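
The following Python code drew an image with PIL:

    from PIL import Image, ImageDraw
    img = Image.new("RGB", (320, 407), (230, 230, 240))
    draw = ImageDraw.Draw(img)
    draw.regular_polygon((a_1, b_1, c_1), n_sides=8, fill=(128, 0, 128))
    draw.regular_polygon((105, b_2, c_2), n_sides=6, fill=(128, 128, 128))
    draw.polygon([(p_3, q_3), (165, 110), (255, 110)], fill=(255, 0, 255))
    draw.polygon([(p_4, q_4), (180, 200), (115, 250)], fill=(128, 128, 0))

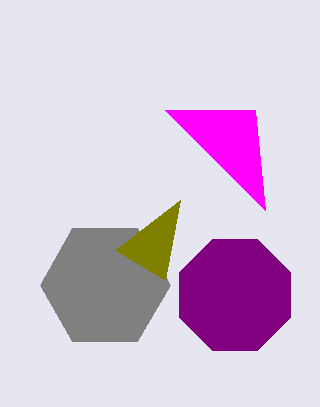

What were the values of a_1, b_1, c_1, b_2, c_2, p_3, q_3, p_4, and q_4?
a_1 = 235
b_1 = 295
c_1 = 60
b_2 = 285
c_2 = 65
p_3 = 265
q_3 = 210
p_4 = 165
q_4 = 280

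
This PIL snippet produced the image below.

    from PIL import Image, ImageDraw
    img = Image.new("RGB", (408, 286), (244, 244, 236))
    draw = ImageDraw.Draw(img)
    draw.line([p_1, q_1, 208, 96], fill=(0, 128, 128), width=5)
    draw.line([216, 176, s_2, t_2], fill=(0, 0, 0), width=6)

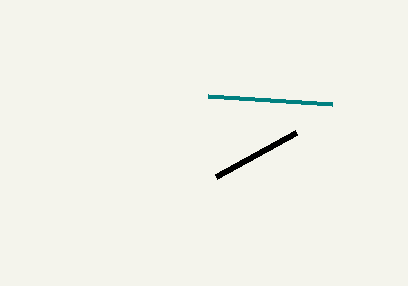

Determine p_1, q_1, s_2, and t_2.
p_1 = 332
q_1 = 104
s_2 = 296
t_2 = 132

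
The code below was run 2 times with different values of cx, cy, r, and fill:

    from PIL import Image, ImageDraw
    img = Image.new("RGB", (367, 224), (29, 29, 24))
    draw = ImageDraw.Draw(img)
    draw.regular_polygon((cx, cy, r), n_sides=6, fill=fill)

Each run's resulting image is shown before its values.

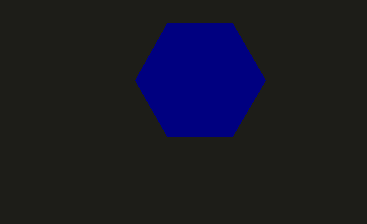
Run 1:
cx = 200, cy = 80, r = 65, fill = 'navy'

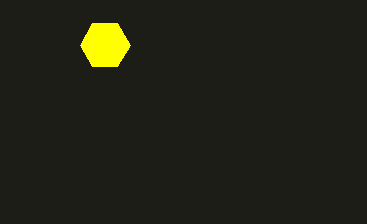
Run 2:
cx = 105; cy = 45; r = 25; fill = 'yellow'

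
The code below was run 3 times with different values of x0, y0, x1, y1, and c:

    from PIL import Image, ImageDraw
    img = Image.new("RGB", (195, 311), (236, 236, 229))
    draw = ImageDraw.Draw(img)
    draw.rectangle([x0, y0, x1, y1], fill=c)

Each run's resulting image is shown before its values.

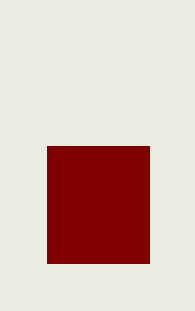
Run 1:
x0 = 47; y0 = 146; x1 = 149; y1 = 263; c = 'maroon'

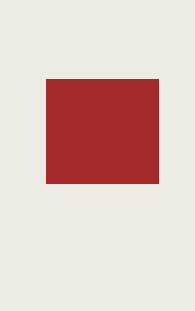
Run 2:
x0 = 46; y0 = 79; x1 = 158; y1 = 183; c = 'brown'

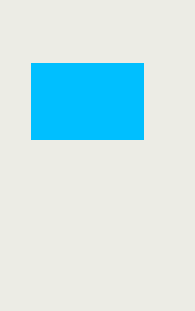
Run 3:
x0 = 31, y0 = 63, x1 = 143, y1 = 139, c = 'deepskyblue'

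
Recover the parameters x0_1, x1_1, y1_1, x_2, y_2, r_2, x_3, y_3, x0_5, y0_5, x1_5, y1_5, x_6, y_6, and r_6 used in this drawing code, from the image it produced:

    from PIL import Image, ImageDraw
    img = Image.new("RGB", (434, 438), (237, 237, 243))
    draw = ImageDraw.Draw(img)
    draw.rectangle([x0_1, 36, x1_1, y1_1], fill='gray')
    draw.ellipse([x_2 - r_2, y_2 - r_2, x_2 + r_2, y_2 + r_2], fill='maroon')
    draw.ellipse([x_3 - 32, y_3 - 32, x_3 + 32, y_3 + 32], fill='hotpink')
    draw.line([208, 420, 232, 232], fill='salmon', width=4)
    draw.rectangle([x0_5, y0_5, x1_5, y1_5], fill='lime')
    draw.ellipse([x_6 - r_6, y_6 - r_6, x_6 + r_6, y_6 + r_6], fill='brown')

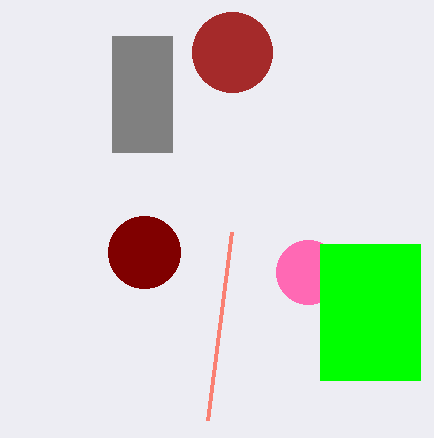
x0_1 = 112; x1_1 = 172; y1_1 = 152; x_2 = 144; y_2 = 252; r_2 = 36; x_3 = 308; y_3 = 272; x0_5 = 320; y0_5 = 244; x1_5 = 420; y1_5 = 380; x_6 = 232; y_6 = 52; r_6 = 40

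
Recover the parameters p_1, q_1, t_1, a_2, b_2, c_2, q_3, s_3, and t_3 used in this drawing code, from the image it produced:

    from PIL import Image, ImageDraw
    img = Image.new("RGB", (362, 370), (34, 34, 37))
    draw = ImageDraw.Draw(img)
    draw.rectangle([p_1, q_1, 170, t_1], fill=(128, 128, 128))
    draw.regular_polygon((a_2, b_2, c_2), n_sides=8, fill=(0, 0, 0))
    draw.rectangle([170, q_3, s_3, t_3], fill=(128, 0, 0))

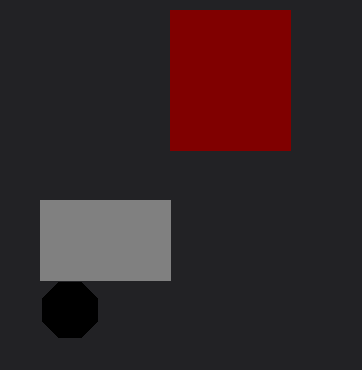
p_1 = 40, q_1 = 200, t_1 = 280, a_2 = 70, b_2 = 310, c_2 = 30, q_3 = 10, s_3 = 290, t_3 = 150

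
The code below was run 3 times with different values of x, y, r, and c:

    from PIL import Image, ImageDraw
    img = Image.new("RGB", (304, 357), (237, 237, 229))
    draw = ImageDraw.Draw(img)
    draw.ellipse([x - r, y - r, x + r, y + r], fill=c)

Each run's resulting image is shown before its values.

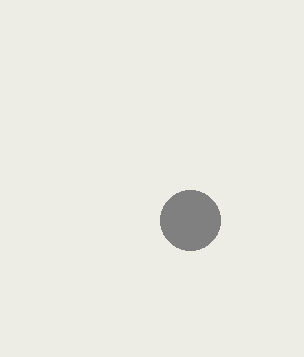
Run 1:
x = 190, y = 220, r = 30, c = 'gray'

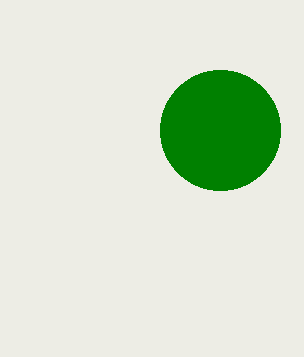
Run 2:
x = 220, y = 130, r = 60, c = 'green'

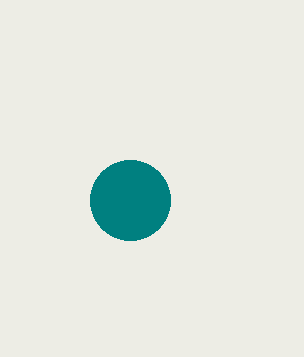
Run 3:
x = 130, y = 200, r = 40, c = 'teal'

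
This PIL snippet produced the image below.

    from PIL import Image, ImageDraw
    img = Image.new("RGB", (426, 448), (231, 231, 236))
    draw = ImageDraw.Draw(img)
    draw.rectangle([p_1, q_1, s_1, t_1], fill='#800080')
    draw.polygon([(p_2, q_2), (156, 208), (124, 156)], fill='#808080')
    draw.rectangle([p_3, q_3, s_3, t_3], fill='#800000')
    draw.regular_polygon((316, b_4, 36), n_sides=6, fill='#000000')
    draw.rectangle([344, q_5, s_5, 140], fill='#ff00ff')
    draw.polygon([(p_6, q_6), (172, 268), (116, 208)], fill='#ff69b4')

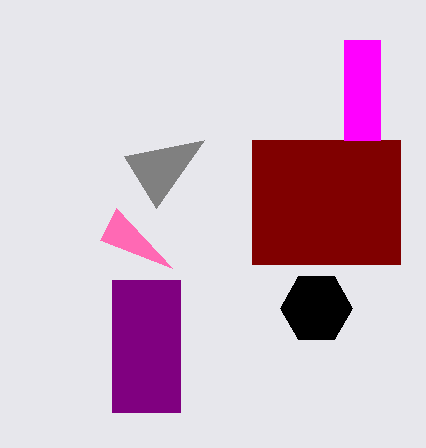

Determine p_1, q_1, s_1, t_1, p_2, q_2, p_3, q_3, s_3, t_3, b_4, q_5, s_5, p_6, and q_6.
p_1 = 112; q_1 = 280; s_1 = 180; t_1 = 412; p_2 = 204; q_2 = 140; p_3 = 252; q_3 = 140; s_3 = 400; t_3 = 264; b_4 = 308; q_5 = 40; s_5 = 380; p_6 = 100; q_6 = 240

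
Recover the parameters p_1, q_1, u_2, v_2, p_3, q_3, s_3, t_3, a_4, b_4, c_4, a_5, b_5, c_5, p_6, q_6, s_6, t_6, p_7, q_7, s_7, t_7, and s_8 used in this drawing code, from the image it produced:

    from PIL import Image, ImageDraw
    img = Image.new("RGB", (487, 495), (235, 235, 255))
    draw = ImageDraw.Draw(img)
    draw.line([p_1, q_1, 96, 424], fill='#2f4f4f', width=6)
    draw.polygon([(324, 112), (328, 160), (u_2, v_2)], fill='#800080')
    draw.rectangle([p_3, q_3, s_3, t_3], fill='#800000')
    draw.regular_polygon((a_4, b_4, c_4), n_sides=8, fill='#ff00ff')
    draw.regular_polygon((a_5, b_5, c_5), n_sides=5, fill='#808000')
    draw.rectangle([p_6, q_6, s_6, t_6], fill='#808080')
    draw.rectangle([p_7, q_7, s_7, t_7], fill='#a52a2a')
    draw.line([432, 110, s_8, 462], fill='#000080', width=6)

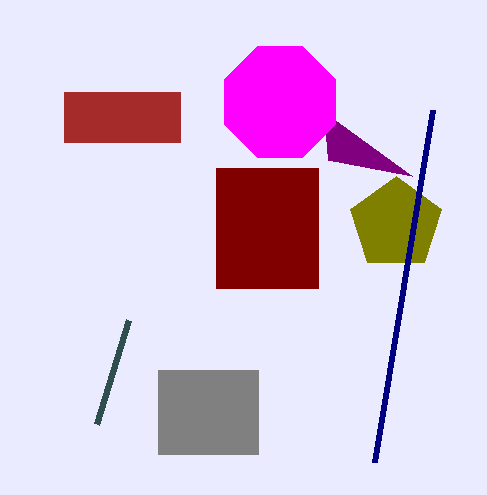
p_1 = 128
q_1 = 320
u_2 = 412
v_2 = 176
p_3 = 216
q_3 = 168
s_3 = 318
t_3 = 288
a_4 = 280
b_4 = 102
c_4 = 60
a_5 = 396
b_5 = 224
c_5 = 48
p_6 = 158
q_6 = 370
s_6 = 258
t_6 = 454
p_7 = 64
q_7 = 92
s_7 = 180
t_7 = 142
s_8 = 374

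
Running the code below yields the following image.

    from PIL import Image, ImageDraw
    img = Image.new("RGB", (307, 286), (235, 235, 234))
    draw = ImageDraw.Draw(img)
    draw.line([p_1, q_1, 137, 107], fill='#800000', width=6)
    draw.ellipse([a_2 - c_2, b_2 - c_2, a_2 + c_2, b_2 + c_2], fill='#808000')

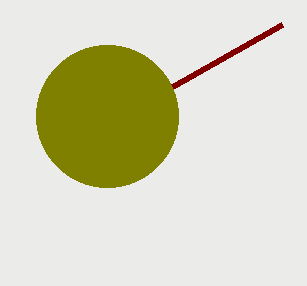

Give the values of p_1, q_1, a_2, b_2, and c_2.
p_1 = 282; q_1 = 25; a_2 = 107; b_2 = 116; c_2 = 71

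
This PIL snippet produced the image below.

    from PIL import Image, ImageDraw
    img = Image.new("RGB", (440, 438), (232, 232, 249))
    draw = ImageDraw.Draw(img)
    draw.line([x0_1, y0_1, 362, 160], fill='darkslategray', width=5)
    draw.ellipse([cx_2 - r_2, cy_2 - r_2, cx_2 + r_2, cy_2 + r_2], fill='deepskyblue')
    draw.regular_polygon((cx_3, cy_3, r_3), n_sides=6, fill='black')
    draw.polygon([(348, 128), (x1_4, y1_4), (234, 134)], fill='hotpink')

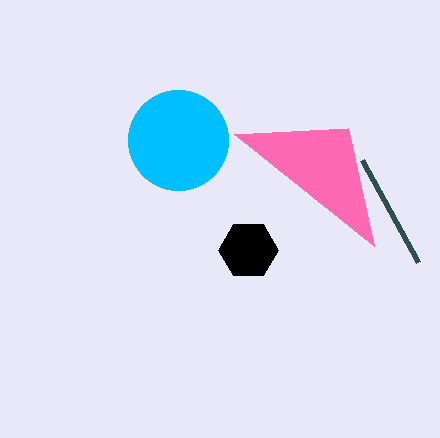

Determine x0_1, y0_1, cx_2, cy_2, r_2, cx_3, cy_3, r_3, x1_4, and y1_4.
x0_1 = 418, y0_1 = 262, cx_2 = 178, cy_2 = 140, r_2 = 50, cx_3 = 248, cy_3 = 250, r_3 = 30, x1_4 = 374, y1_4 = 246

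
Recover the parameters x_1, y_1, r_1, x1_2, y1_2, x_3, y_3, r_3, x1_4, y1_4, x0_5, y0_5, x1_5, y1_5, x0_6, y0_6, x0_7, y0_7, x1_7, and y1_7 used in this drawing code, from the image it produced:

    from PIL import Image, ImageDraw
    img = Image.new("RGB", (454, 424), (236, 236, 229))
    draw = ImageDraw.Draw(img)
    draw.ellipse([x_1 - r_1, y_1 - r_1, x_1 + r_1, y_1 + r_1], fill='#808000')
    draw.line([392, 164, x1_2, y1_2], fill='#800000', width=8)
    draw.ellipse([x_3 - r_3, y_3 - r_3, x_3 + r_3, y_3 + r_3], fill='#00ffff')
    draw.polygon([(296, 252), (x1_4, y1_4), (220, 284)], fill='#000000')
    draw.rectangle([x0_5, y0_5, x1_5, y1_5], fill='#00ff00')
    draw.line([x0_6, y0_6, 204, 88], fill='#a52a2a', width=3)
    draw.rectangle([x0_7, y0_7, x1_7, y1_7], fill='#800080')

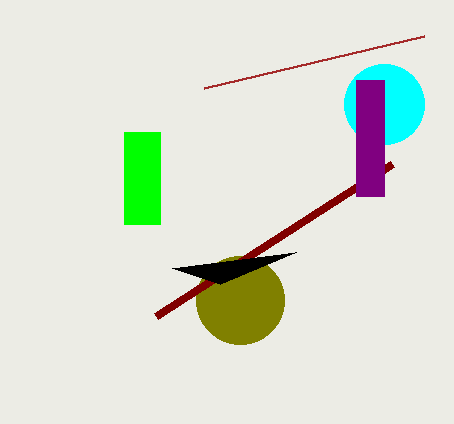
x_1 = 240; y_1 = 300; r_1 = 44; x1_2 = 156; y1_2 = 316; x_3 = 384; y_3 = 104; r_3 = 40; x1_4 = 172; y1_4 = 268; x0_5 = 124; y0_5 = 132; x1_5 = 160; y1_5 = 224; x0_6 = 424; y0_6 = 36; x0_7 = 356; y0_7 = 80; x1_7 = 384; y1_7 = 196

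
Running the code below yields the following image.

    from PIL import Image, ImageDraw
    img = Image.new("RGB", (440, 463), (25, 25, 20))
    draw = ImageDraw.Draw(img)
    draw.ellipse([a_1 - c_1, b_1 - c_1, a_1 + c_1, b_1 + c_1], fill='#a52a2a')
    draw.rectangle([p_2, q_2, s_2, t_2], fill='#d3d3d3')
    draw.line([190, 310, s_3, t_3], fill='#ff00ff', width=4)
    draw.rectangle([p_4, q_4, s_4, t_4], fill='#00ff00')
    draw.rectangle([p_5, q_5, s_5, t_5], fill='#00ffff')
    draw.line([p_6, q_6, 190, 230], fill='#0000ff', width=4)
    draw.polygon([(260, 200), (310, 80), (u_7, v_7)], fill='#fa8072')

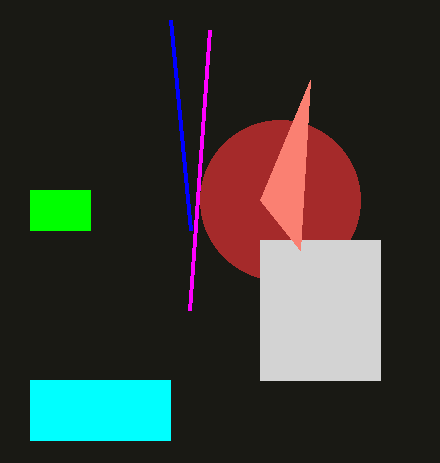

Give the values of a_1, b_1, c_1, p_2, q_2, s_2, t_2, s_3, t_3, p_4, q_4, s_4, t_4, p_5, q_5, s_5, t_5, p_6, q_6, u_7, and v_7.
a_1 = 280; b_1 = 200; c_1 = 80; p_2 = 260; q_2 = 240; s_2 = 380; t_2 = 380; s_3 = 210; t_3 = 30; p_4 = 30; q_4 = 190; s_4 = 90; t_4 = 230; p_5 = 30; q_5 = 380; s_5 = 170; t_5 = 440; p_6 = 170; q_6 = 20; u_7 = 300; v_7 = 250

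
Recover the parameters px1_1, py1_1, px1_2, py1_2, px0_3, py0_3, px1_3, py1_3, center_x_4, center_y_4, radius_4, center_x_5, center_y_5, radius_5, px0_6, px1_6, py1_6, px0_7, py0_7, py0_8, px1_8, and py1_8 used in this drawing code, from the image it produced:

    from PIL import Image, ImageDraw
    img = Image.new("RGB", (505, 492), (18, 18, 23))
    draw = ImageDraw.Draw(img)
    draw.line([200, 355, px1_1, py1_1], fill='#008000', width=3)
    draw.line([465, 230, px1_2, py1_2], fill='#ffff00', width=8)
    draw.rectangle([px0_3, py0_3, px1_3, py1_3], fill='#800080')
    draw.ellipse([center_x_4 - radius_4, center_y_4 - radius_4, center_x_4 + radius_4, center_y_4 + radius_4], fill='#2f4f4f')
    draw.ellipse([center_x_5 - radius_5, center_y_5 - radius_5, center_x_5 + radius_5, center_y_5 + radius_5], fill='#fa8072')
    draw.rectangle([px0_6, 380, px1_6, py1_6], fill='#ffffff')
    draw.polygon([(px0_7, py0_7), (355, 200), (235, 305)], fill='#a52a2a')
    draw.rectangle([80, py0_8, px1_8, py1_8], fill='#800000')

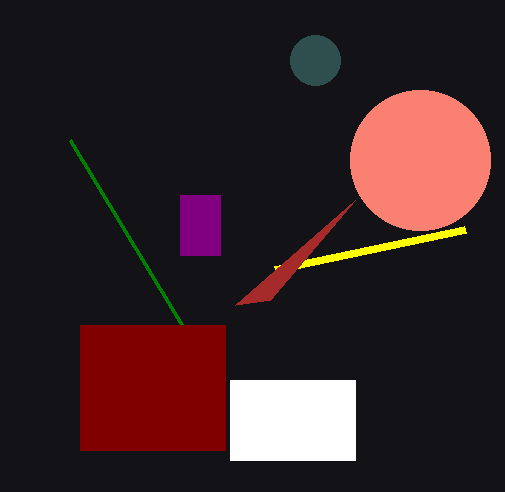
px1_1 = 70
py1_1 = 140
px1_2 = 275
py1_2 = 270
px0_3 = 180
py0_3 = 195
px1_3 = 220
py1_3 = 255
center_x_4 = 315
center_y_4 = 60
radius_4 = 25
center_x_5 = 420
center_y_5 = 160
radius_5 = 70
px0_6 = 230
px1_6 = 355
py1_6 = 460
px0_7 = 270
py0_7 = 300
py0_8 = 325
px1_8 = 225
py1_8 = 450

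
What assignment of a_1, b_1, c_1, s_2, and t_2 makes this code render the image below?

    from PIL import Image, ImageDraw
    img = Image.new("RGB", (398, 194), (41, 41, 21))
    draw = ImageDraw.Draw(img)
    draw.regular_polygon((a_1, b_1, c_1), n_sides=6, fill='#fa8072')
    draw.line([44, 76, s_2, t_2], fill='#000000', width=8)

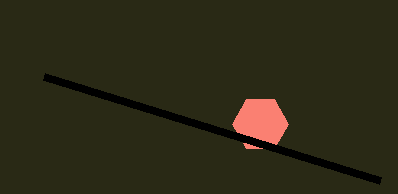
a_1 = 260, b_1 = 124, c_1 = 28, s_2 = 380, t_2 = 180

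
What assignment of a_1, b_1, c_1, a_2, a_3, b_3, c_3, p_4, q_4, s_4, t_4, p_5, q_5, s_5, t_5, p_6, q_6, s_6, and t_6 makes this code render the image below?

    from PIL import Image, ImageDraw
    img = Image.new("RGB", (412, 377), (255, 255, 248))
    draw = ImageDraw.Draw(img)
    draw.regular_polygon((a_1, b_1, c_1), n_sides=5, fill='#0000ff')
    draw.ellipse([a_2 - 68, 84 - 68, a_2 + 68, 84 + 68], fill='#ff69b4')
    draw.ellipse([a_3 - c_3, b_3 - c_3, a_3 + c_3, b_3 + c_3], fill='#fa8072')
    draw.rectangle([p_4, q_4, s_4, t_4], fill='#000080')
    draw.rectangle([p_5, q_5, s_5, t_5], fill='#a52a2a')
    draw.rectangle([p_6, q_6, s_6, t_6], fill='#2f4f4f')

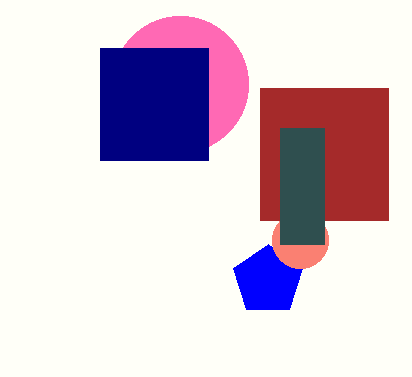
a_1 = 268, b_1 = 280, c_1 = 36, a_2 = 180, a_3 = 300, b_3 = 240, c_3 = 28, p_4 = 100, q_4 = 48, s_4 = 208, t_4 = 160, p_5 = 260, q_5 = 88, s_5 = 388, t_5 = 220, p_6 = 280, q_6 = 128, s_6 = 324, t_6 = 244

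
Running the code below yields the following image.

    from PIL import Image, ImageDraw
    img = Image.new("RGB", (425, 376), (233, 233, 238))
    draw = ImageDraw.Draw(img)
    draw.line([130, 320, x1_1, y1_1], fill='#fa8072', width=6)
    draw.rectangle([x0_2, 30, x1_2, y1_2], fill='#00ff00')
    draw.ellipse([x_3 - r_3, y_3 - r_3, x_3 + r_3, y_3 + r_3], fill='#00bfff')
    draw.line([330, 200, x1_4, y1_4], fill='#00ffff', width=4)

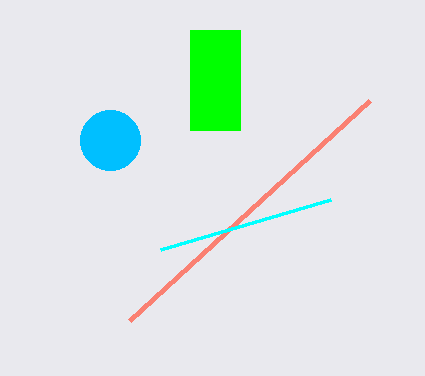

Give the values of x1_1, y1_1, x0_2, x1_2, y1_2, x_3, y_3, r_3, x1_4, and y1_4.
x1_1 = 370
y1_1 = 100
x0_2 = 190
x1_2 = 240
y1_2 = 130
x_3 = 110
y_3 = 140
r_3 = 30
x1_4 = 160
y1_4 = 250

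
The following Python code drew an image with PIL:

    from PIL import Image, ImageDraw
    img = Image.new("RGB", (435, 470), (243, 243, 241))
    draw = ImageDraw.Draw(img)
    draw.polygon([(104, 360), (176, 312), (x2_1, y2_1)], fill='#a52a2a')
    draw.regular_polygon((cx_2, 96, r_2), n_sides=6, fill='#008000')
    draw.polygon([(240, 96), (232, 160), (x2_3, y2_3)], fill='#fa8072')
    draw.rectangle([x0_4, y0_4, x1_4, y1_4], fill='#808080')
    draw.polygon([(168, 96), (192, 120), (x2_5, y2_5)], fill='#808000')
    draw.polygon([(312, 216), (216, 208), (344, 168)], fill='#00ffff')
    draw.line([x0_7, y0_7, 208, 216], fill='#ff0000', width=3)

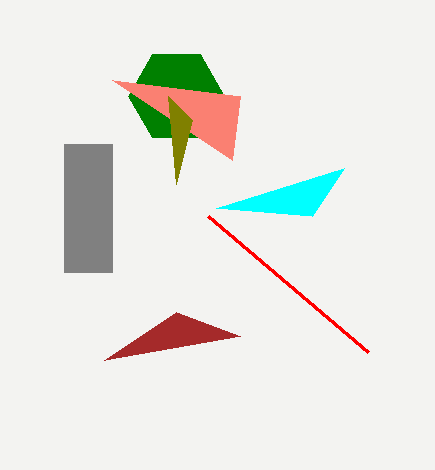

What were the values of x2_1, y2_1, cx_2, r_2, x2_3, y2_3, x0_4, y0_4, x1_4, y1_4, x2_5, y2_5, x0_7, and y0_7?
x2_1 = 240
y2_1 = 336
cx_2 = 176
r_2 = 48
x2_3 = 112
y2_3 = 80
x0_4 = 64
y0_4 = 144
x1_4 = 112
y1_4 = 272
x2_5 = 176
y2_5 = 184
x0_7 = 368
y0_7 = 352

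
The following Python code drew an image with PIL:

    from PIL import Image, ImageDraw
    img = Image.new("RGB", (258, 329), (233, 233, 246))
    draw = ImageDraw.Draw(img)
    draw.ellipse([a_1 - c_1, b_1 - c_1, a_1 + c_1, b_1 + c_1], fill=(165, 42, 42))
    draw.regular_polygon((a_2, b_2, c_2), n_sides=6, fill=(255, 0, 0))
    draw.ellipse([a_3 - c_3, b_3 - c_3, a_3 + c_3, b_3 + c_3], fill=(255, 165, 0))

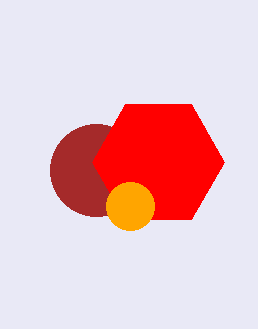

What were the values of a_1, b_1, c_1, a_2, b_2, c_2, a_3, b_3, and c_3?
a_1 = 96, b_1 = 170, c_1 = 46, a_2 = 158, b_2 = 162, c_2 = 66, a_3 = 130, b_3 = 206, c_3 = 24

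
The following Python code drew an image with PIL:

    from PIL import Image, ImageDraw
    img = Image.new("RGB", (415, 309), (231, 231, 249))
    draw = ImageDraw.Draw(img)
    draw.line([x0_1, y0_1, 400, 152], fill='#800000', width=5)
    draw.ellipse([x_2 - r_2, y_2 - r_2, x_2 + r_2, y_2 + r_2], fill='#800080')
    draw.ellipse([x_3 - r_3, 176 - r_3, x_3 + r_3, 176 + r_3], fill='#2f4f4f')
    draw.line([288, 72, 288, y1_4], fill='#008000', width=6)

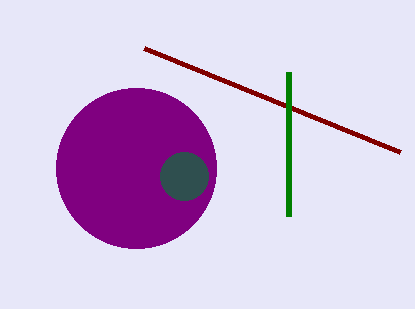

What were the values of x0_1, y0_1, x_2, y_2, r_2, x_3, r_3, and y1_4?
x0_1 = 144, y0_1 = 48, x_2 = 136, y_2 = 168, r_2 = 80, x_3 = 184, r_3 = 24, y1_4 = 216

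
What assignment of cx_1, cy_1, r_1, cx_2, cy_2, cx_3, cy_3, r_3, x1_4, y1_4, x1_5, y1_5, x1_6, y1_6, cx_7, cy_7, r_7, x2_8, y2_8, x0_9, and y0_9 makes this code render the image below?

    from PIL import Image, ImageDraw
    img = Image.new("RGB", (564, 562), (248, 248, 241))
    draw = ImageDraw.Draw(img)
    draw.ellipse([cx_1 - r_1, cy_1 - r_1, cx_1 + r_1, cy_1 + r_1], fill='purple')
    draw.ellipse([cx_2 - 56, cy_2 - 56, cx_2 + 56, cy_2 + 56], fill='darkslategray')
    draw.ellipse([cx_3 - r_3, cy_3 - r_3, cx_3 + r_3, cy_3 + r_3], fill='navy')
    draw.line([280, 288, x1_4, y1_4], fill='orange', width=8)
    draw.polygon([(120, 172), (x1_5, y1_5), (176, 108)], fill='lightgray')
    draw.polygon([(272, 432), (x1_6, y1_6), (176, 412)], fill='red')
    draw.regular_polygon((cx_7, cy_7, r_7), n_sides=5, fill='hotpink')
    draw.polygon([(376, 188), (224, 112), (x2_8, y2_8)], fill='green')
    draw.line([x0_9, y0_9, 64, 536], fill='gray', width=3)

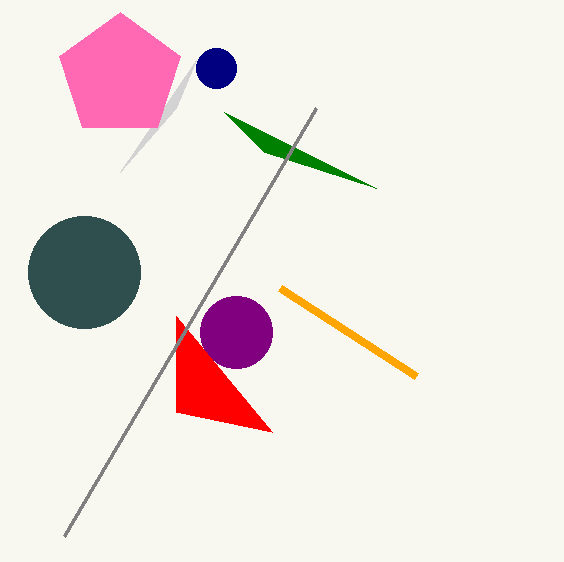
cx_1 = 236
cy_1 = 332
r_1 = 36
cx_2 = 84
cy_2 = 272
cx_3 = 216
cy_3 = 68
r_3 = 20
x1_4 = 416
y1_4 = 376
x1_5 = 196
y1_5 = 60
x1_6 = 176
y1_6 = 316
cx_7 = 120
cy_7 = 76
r_7 = 64
x2_8 = 264
y2_8 = 152
x0_9 = 316
y0_9 = 108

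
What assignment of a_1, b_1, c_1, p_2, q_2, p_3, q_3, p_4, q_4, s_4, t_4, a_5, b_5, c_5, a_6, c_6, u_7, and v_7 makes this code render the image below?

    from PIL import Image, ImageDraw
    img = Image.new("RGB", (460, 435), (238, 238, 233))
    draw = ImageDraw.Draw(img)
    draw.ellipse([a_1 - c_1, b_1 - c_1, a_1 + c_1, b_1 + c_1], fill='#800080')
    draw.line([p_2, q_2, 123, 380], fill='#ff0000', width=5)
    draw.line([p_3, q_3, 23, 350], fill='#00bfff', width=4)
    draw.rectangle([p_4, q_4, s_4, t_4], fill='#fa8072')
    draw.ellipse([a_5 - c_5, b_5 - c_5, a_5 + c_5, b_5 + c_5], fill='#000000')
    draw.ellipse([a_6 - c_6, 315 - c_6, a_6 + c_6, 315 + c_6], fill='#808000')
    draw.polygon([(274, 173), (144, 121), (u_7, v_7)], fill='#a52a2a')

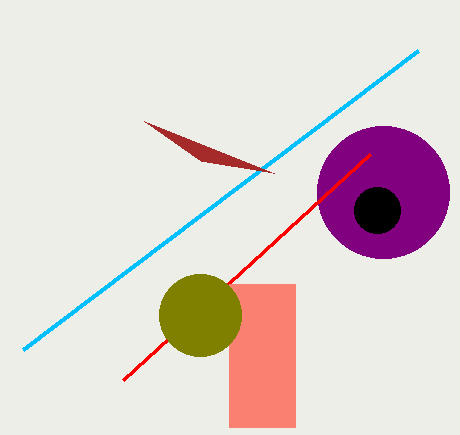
a_1 = 383, b_1 = 192, c_1 = 66, p_2 = 370, q_2 = 154, p_3 = 418, q_3 = 51, p_4 = 229, q_4 = 284, s_4 = 295, t_4 = 427, a_5 = 377, b_5 = 210, c_5 = 23, a_6 = 200, c_6 = 41, u_7 = 201, v_7 = 161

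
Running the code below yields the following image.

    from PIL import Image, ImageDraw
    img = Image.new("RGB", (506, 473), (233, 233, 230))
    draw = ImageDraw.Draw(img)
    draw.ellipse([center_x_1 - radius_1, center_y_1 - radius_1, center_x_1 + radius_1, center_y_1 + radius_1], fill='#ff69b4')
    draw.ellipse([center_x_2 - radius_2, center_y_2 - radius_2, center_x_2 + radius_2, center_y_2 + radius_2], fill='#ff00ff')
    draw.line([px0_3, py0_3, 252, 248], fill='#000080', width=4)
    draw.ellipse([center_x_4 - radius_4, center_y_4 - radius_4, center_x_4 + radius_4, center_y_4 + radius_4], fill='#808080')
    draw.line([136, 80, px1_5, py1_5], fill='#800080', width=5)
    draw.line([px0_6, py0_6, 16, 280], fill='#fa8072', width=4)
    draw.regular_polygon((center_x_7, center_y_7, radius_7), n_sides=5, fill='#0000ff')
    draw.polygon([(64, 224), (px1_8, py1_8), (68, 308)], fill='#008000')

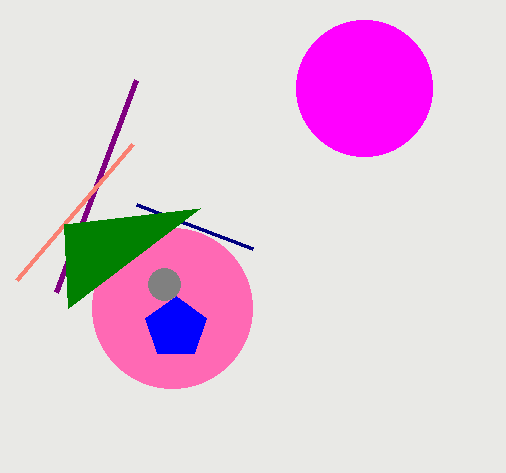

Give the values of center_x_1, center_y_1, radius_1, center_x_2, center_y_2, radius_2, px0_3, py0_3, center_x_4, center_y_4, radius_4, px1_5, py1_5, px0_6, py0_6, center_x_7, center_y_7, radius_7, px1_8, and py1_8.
center_x_1 = 172, center_y_1 = 308, radius_1 = 80, center_x_2 = 364, center_y_2 = 88, radius_2 = 68, px0_3 = 136, py0_3 = 204, center_x_4 = 164, center_y_4 = 284, radius_4 = 16, px1_5 = 56, py1_5 = 292, px0_6 = 132, py0_6 = 144, center_x_7 = 176, center_y_7 = 328, radius_7 = 32, px1_8 = 200, py1_8 = 208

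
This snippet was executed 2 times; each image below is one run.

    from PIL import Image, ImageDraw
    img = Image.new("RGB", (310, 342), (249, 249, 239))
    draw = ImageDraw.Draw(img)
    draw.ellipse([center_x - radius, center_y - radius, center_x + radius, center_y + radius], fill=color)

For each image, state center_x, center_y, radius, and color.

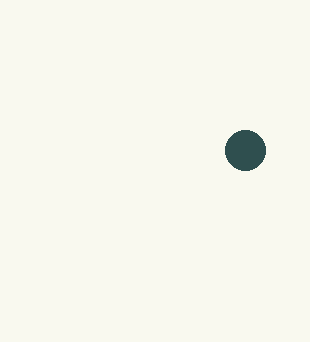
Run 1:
center_x = 245, center_y = 150, radius = 20, color = 'darkslategray'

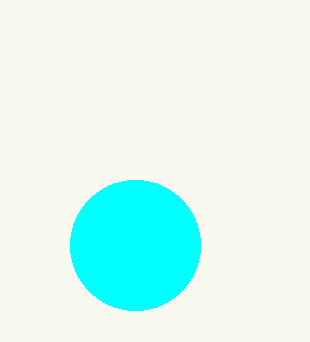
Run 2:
center_x = 135, center_y = 245, radius = 65, color = 'cyan'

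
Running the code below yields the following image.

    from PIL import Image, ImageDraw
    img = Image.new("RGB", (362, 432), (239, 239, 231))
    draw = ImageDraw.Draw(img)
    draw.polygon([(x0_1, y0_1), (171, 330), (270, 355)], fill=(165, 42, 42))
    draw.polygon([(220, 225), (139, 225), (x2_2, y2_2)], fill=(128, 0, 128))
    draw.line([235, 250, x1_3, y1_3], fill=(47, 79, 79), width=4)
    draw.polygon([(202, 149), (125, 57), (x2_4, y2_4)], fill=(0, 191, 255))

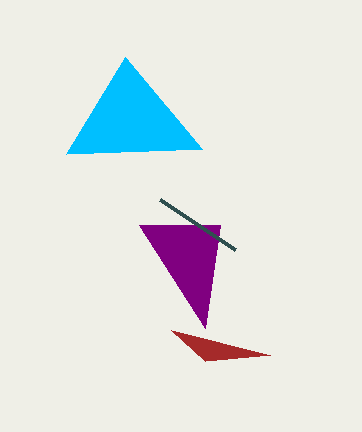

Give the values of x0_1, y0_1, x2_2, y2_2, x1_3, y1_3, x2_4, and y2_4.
x0_1 = 205, y0_1 = 361, x2_2 = 205, y2_2 = 328, x1_3 = 160, y1_3 = 200, x2_4 = 66, y2_4 = 154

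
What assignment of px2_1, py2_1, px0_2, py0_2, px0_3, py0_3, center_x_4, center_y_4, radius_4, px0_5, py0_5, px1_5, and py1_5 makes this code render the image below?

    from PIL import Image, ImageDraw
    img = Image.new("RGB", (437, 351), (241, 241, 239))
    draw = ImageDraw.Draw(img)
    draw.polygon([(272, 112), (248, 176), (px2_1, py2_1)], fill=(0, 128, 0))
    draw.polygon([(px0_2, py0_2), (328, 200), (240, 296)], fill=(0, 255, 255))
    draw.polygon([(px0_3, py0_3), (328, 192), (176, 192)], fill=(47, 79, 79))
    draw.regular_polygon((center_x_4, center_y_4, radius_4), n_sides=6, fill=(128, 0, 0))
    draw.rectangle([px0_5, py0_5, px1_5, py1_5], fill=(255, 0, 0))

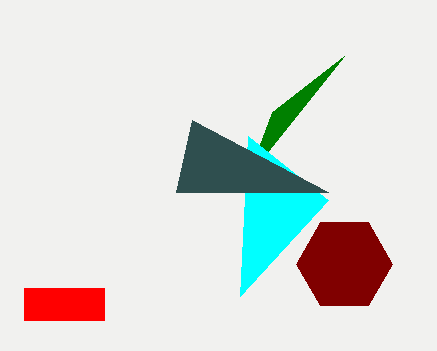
px2_1 = 344; py2_1 = 56; px0_2 = 248; py0_2 = 136; px0_3 = 192; py0_3 = 120; center_x_4 = 344; center_y_4 = 264; radius_4 = 48; px0_5 = 24; py0_5 = 288; px1_5 = 104; py1_5 = 320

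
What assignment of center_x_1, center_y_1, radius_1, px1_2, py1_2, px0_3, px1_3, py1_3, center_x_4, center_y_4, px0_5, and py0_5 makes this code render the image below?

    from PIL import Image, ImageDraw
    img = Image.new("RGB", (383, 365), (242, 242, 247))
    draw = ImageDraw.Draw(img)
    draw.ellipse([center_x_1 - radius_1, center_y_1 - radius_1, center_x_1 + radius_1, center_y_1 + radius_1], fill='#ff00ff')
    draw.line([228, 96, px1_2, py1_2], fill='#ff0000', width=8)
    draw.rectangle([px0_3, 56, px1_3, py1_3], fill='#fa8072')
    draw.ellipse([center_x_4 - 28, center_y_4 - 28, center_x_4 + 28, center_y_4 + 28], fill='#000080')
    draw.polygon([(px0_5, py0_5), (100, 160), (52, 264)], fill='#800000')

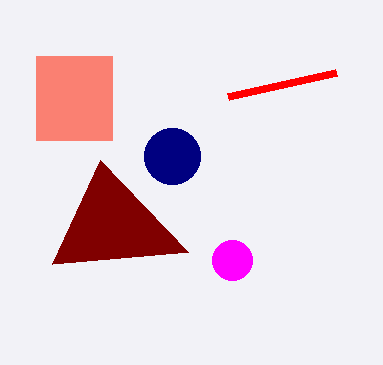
center_x_1 = 232
center_y_1 = 260
radius_1 = 20
px1_2 = 336
py1_2 = 72
px0_3 = 36
px1_3 = 112
py1_3 = 140
center_x_4 = 172
center_y_4 = 156
px0_5 = 188
py0_5 = 252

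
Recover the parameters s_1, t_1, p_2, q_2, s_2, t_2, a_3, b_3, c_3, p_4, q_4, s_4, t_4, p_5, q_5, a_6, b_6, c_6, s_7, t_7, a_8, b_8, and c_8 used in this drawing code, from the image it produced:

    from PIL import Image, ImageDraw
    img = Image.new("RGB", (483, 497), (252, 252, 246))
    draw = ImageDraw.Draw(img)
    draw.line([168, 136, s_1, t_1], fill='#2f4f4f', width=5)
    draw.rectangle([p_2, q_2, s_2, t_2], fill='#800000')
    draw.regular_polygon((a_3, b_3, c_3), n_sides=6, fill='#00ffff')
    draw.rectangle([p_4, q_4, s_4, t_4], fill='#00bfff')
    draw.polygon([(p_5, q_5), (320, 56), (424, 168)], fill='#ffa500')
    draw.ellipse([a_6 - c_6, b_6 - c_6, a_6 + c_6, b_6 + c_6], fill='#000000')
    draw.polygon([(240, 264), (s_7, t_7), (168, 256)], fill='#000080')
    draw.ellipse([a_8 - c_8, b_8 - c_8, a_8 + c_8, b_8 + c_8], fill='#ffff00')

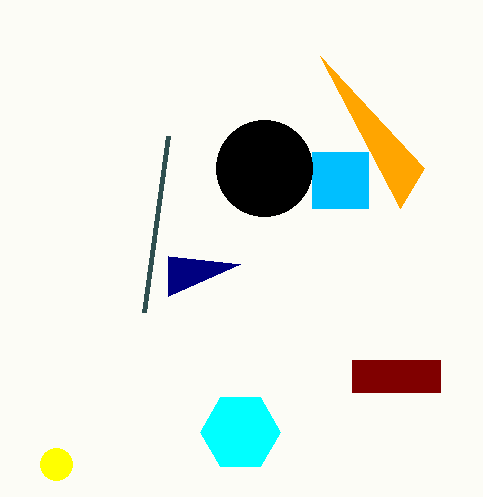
s_1 = 144; t_1 = 312; p_2 = 352; q_2 = 360; s_2 = 440; t_2 = 392; a_3 = 240; b_3 = 432; c_3 = 40; p_4 = 312; q_4 = 152; s_4 = 368; t_4 = 208; p_5 = 400; q_5 = 208; a_6 = 264; b_6 = 168; c_6 = 48; s_7 = 168; t_7 = 296; a_8 = 56; b_8 = 464; c_8 = 16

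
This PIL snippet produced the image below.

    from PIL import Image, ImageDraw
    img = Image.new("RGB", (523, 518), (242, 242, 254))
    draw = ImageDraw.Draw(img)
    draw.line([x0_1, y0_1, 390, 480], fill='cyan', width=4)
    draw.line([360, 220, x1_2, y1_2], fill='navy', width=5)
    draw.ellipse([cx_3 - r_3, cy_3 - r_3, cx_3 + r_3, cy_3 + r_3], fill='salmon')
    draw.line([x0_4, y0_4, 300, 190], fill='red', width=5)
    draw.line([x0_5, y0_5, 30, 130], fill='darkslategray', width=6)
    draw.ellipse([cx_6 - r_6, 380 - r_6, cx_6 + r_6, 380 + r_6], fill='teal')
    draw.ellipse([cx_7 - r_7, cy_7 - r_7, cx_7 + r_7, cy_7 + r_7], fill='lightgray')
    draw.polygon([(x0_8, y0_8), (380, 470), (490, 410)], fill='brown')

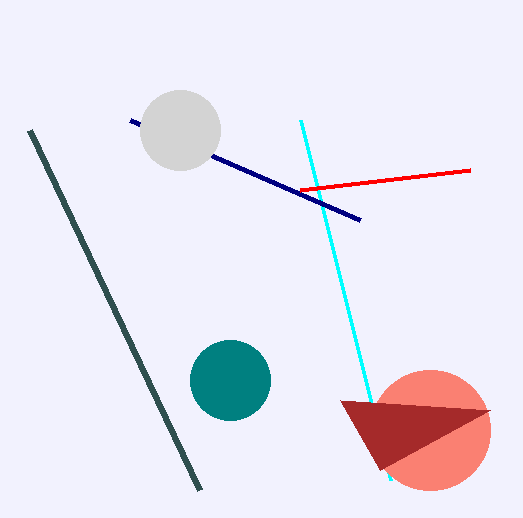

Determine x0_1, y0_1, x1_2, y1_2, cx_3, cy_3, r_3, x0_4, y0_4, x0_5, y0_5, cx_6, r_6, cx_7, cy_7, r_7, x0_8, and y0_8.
x0_1 = 300
y0_1 = 120
x1_2 = 130
y1_2 = 120
cx_3 = 430
cy_3 = 430
r_3 = 60
x0_4 = 470
y0_4 = 170
x0_5 = 200
y0_5 = 490
cx_6 = 230
r_6 = 40
cx_7 = 180
cy_7 = 130
r_7 = 40
x0_8 = 340
y0_8 = 400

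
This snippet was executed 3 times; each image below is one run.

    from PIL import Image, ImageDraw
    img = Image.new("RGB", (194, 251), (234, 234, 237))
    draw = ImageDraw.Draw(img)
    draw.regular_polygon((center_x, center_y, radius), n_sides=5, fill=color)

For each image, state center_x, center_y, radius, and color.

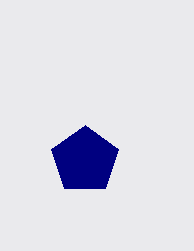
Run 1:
center_x = 85; center_y = 160; radius = 35; color = 'navy'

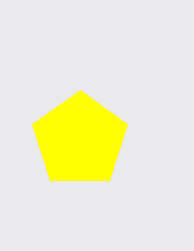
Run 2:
center_x = 80
center_y = 140
radius = 50
color = 'yellow'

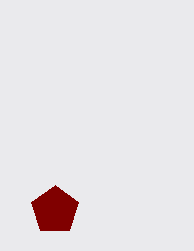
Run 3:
center_x = 55
center_y = 210
radius = 25
color = 'maroon'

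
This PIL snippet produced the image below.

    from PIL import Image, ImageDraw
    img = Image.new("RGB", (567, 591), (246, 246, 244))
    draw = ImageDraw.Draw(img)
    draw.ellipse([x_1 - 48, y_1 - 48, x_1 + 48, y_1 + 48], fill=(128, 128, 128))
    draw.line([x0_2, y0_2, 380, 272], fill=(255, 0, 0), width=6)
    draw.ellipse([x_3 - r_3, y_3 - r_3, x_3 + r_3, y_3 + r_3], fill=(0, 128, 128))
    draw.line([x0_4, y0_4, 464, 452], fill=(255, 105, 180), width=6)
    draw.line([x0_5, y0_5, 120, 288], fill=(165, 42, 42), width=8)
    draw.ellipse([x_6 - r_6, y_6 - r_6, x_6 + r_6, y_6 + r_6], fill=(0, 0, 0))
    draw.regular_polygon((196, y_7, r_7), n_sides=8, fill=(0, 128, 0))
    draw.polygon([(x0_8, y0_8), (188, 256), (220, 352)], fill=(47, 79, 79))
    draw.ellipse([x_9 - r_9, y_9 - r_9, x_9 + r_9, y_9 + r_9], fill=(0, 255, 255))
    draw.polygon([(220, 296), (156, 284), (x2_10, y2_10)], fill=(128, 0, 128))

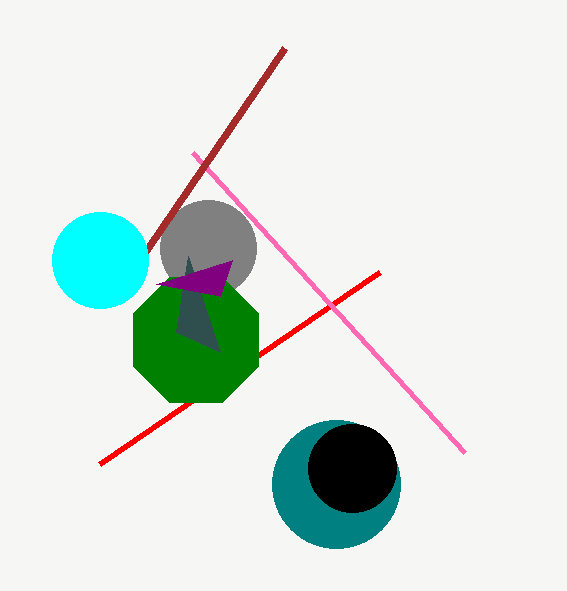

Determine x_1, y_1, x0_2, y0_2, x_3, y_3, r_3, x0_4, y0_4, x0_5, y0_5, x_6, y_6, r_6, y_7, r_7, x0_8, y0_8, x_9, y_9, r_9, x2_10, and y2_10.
x_1 = 208, y_1 = 248, x0_2 = 100, y0_2 = 464, x_3 = 336, y_3 = 484, r_3 = 64, x0_4 = 192, y0_4 = 152, x0_5 = 284, y0_5 = 48, x_6 = 352, y_6 = 468, r_6 = 44, y_7 = 340, r_7 = 68, x0_8 = 176, y0_8 = 332, x_9 = 100, y_9 = 260, r_9 = 48, x2_10 = 232, y2_10 = 260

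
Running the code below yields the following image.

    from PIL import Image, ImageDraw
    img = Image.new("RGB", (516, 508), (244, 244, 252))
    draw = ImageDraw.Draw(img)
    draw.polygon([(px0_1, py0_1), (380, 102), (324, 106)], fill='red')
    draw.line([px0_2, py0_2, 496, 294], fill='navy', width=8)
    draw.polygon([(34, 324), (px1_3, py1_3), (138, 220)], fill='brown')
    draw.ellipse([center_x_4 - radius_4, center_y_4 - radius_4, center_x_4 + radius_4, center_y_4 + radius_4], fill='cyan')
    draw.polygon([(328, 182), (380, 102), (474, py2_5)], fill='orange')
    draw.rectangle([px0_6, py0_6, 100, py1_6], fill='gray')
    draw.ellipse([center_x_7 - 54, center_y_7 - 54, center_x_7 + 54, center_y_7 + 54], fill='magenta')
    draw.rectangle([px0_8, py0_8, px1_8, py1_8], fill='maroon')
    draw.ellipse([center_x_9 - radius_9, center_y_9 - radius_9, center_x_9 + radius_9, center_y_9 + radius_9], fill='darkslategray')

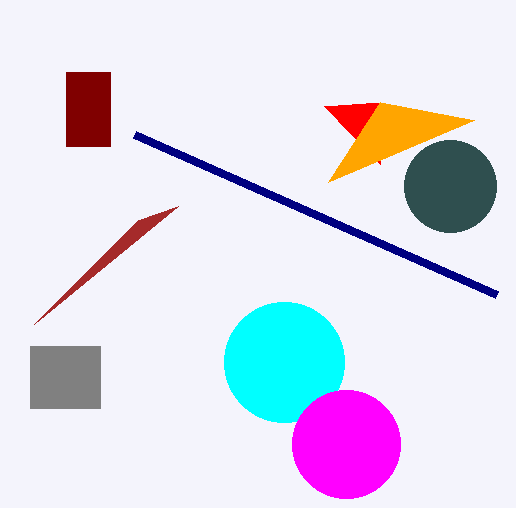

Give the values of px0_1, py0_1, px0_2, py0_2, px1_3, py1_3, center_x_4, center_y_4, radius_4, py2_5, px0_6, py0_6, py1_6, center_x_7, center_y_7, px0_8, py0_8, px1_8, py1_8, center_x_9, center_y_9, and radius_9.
px0_1 = 380, py0_1 = 164, px0_2 = 134, py0_2 = 134, px1_3 = 178, py1_3 = 206, center_x_4 = 284, center_y_4 = 362, radius_4 = 60, py2_5 = 120, px0_6 = 30, py0_6 = 346, py1_6 = 408, center_x_7 = 346, center_y_7 = 444, px0_8 = 66, py0_8 = 72, px1_8 = 110, py1_8 = 146, center_x_9 = 450, center_y_9 = 186, radius_9 = 46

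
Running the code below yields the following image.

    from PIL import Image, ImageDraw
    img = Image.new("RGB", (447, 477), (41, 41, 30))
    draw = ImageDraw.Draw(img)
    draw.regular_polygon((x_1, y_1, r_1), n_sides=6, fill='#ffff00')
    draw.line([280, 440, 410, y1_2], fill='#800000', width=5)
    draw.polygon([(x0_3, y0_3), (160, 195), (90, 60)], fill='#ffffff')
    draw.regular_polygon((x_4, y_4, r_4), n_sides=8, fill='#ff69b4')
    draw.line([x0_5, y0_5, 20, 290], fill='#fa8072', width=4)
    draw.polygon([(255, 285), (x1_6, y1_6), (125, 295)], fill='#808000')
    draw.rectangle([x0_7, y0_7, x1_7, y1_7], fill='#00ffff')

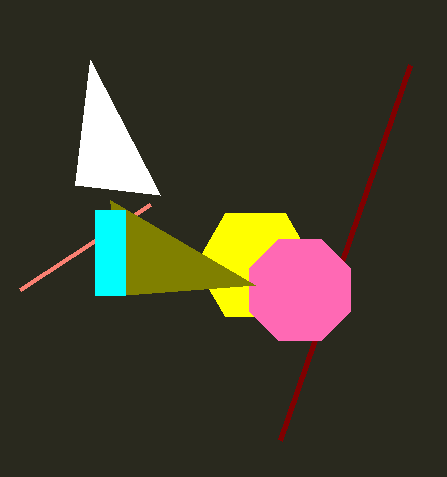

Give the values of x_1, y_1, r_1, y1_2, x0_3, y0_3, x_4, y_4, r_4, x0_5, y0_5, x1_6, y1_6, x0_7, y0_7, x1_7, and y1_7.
x_1 = 255; y_1 = 265; r_1 = 60; y1_2 = 65; x0_3 = 75; y0_3 = 185; x_4 = 300; y_4 = 290; r_4 = 55; x0_5 = 150; y0_5 = 205; x1_6 = 110; y1_6 = 200; x0_7 = 95; y0_7 = 210; x1_7 = 125; y1_7 = 295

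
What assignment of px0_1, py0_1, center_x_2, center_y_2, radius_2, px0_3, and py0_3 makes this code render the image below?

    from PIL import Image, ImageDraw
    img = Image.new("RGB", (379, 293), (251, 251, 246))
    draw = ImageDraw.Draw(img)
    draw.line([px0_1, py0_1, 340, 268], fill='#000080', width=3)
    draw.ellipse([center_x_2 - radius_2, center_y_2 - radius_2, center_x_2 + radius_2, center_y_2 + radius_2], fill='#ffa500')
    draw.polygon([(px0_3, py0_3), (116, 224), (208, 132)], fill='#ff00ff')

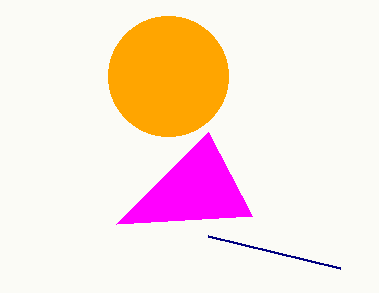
px0_1 = 208; py0_1 = 236; center_x_2 = 168; center_y_2 = 76; radius_2 = 60; px0_3 = 252; py0_3 = 216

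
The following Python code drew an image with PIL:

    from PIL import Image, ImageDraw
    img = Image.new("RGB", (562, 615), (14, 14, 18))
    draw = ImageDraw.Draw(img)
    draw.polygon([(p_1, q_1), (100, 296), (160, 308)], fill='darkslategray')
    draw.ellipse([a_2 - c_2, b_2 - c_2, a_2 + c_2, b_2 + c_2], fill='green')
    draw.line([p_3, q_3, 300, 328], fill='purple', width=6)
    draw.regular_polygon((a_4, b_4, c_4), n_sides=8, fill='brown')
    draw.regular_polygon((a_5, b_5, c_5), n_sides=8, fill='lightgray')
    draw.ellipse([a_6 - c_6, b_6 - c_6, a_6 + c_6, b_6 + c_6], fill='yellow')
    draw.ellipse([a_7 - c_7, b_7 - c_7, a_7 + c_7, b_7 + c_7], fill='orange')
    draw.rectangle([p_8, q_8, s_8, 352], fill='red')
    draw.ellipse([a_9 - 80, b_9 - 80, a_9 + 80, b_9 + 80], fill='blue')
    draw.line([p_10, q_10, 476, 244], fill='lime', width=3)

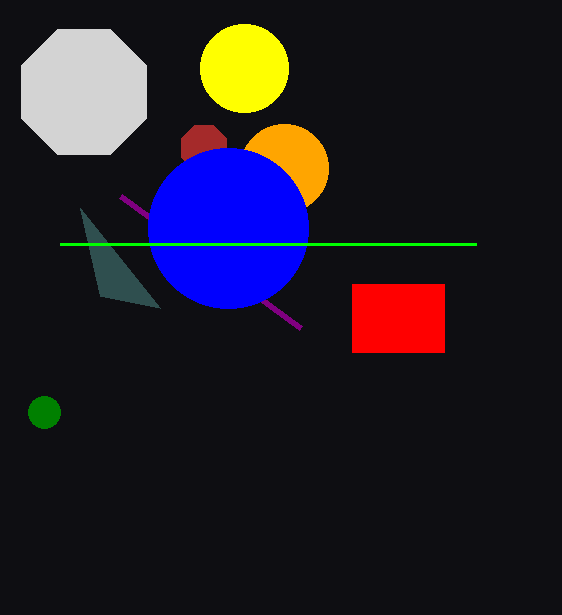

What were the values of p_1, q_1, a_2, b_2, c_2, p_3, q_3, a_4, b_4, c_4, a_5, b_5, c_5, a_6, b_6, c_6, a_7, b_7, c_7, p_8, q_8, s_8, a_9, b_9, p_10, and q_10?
p_1 = 80
q_1 = 208
a_2 = 44
b_2 = 412
c_2 = 16
p_3 = 120
q_3 = 196
a_4 = 204
b_4 = 148
c_4 = 24
a_5 = 84
b_5 = 92
c_5 = 68
a_6 = 244
b_6 = 68
c_6 = 44
a_7 = 284
b_7 = 168
c_7 = 44
p_8 = 352
q_8 = 284
s_8 = 444
a_9 = 228
b_9 = 228
p_10 = 60
q_10 = 244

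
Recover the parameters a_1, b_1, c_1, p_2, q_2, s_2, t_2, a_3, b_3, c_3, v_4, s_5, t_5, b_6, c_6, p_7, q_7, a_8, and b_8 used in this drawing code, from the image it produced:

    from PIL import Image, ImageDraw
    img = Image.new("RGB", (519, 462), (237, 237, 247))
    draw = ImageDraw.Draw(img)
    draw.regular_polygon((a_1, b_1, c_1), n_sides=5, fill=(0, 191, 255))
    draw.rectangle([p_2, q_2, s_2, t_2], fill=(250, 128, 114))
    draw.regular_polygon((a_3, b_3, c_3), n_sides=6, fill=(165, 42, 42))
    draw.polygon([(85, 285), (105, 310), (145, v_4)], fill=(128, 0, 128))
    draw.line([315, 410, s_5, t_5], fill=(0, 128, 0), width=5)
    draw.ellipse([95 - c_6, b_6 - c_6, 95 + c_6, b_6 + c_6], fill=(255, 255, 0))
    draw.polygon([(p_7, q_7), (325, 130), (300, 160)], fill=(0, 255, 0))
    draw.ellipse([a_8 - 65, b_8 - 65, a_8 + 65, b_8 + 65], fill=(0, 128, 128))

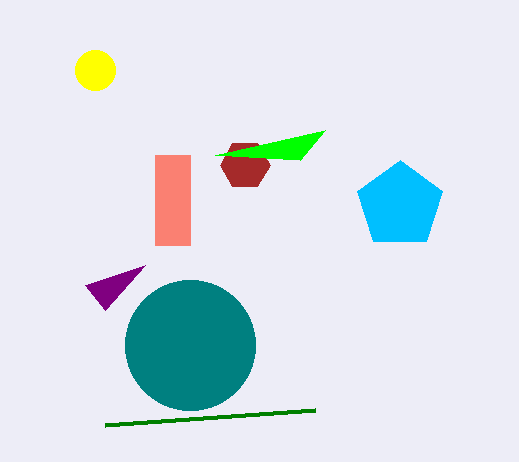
a_1 = 400
b_1 = 205
c_1 = 45
p_2 = 155
q_2 = 155
s_2 = 190
t_2 = 245
a_3 = 245
b_3 = 165
c_3 = 25
v_4 = 265
s_5 = 105
t_5 = 425
b_6 = 70
c_6 = 20
p_7 = 215
q_7 = 155
a_8 = 190
b_8 = 345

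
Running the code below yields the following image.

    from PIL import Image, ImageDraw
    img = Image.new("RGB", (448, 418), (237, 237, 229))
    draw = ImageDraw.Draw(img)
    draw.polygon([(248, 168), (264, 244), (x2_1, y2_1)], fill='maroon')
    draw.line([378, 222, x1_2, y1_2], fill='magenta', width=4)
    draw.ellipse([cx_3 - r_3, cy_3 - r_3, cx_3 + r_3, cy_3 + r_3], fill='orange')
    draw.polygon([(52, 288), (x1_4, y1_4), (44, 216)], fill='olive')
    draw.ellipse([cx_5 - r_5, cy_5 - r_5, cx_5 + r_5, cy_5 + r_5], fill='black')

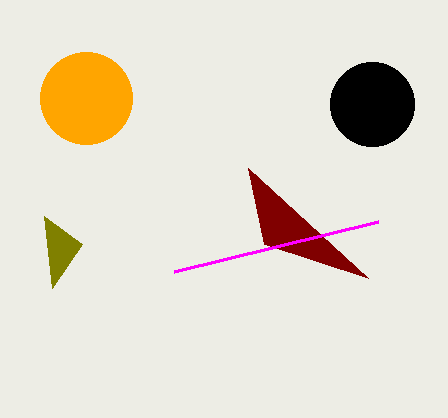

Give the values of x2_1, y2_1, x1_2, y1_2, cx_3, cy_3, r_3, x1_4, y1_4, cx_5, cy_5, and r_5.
x2_1 = 368; y2_1 = 278; x1_2 = 174; y1_2 = 272; cx_3 = 86; cy_3 = 98; r_3 = 46; x1_4 = 82; y1_4 = 244; cx_5 = 372; cy_5 = 104; r_5 = 42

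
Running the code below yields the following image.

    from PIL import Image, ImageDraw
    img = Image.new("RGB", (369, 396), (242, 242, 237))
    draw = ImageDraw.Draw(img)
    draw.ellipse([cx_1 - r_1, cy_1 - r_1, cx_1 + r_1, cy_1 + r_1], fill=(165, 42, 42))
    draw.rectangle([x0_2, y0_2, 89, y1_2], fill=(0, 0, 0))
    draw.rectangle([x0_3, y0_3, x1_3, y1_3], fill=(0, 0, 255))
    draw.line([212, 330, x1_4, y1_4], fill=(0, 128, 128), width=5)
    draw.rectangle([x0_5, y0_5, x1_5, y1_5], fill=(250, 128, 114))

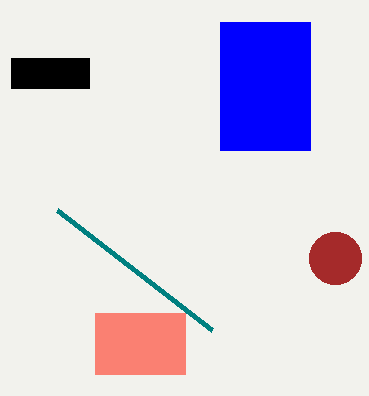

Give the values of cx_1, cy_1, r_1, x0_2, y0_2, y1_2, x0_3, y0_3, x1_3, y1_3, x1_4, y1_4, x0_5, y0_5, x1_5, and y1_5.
cx_1 = 335
cy_1 = 258
r_1 = 26
x0_2 = 11
y0_2 = 58
y1_2 = 88
x0_3 = 220
y0_3 = 22
x1_3 = 310
y1_3 = 150
x1_4 = 57
y1_4 = 210
x0_5 = 95
y0_5 = 313
x1_5 = 185
y1_5 = 374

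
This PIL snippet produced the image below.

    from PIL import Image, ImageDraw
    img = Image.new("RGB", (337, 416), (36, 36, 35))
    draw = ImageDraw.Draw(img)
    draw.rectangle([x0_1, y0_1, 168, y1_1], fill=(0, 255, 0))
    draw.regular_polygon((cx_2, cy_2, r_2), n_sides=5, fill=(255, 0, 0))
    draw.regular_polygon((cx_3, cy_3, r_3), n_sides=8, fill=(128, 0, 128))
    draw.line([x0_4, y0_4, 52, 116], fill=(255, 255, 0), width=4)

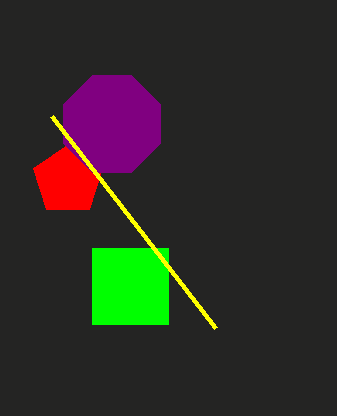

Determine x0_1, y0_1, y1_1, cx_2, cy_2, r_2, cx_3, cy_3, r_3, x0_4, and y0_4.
x0_1 = 92; y0_1 = 248; y1_1 = 324; cx_2 = 68; cy_2 = 180; r_2 = 36; cx_3 = 112; cy_3 = 124; r_3 = 52; x0_4 = 216; y0_4 = 328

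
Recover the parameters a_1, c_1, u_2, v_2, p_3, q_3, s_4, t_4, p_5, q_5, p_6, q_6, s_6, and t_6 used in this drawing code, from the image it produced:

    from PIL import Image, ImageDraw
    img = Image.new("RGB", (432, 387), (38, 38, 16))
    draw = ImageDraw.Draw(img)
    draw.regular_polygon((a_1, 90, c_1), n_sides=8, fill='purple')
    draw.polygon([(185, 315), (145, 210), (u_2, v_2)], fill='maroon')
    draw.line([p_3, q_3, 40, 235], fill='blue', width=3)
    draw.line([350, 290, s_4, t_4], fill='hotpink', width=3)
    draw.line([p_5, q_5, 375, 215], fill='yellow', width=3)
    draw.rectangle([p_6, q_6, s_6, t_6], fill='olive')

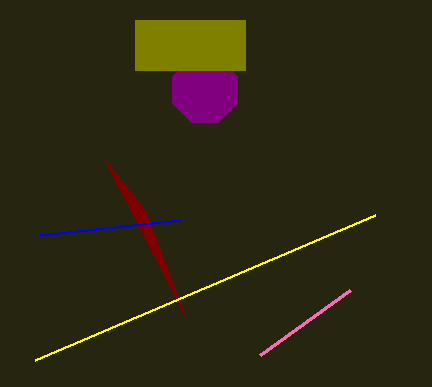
a_1 = 205; c_1 = 35; u_2 = 105; v_2 = 160; p_3 = 180; q_3 = 220; s_4 = 260; t_4 = 355; p_5 = 35; q_5 = 360; p_6 = 135; q_6 = 20; s_6 = 245; t_6 = 70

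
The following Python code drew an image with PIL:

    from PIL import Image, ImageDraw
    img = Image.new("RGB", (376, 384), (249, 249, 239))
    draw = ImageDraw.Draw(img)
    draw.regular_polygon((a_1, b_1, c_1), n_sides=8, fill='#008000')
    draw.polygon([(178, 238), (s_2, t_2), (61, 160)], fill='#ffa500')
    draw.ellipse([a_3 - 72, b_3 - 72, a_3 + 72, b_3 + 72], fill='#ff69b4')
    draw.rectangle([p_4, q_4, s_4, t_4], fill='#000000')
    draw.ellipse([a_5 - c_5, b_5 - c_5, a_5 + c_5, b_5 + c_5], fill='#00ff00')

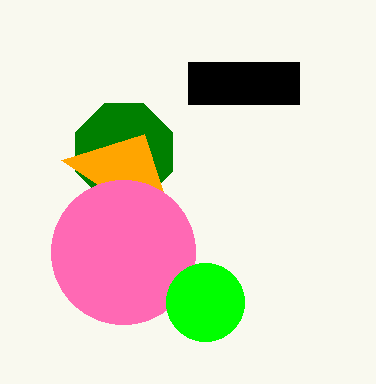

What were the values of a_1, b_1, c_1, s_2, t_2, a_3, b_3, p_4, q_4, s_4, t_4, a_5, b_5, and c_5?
a_1 = 124; b_1 = 152; c_1 = 52; s_2 = 144; t_2 = 134; a_3 = 123; b_3 = 252; p_4 = 188; q_4 = 62; s_4 = 299; t_4 = 104; a_5 = 205; b_5 = 302; c_5 = 39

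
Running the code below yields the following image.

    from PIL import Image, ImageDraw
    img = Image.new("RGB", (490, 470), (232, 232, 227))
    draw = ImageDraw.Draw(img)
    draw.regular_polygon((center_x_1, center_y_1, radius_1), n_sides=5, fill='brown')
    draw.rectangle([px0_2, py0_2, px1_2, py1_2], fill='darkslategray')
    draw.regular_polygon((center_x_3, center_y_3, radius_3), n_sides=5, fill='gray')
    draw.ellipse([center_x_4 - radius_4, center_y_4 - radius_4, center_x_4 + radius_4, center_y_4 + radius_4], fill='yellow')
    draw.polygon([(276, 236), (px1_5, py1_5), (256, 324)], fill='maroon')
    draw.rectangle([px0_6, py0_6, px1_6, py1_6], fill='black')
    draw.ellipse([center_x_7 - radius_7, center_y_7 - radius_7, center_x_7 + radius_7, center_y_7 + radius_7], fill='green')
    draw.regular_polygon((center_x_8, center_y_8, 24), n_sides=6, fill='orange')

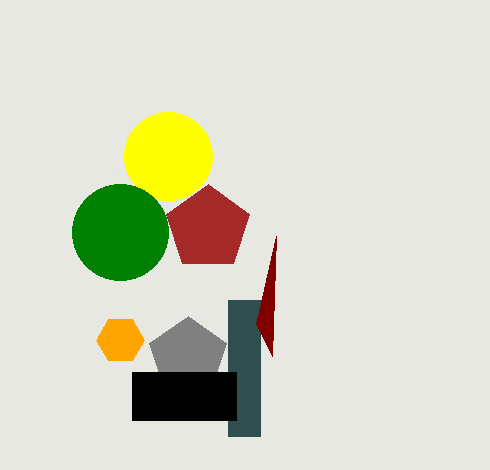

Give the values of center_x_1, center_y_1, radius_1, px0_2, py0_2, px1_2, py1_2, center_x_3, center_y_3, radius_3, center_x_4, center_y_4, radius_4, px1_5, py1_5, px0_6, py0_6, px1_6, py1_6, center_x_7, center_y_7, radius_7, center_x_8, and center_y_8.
center_x_1 = 208; center_y_1 = 228; radius_1 = 44; px0_2 = 228; py0_2 = 300; px1_2 = 260; py1_2 = 436; center_x_3 = 188; center_y_3 = 356; radius_3 = 40; center_x_4 = 168; center_y_4 = 156; radius_4 = 44; px1_5 = 272; py1_5 = 356; px0_6 = 132; py0_6 = 372; px1_6 = 236; py1_6 = 420; center_x_7 = 120; center_y_7 = 232; radius_7 = 48; center_x_8 = 120; center_y_8 = 340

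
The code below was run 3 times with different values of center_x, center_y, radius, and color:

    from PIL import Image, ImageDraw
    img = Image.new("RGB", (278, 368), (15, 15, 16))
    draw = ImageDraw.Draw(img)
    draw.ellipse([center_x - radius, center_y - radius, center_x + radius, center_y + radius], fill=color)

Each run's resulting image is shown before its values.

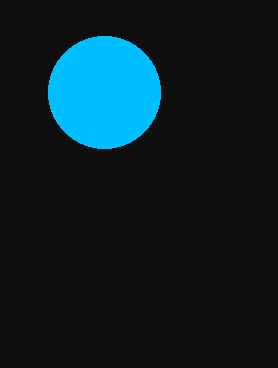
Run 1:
center_x = 104
center_y = 92
radius = 56
color = 'deepskyblue'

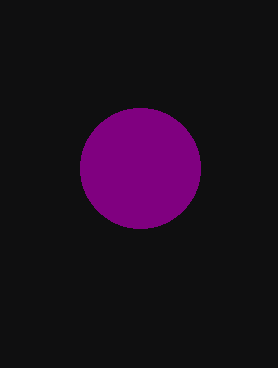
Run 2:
center_x = 140
center_y = 168
radius = 60
color = 'purple'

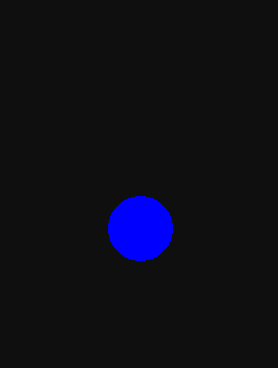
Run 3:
center_x = 140; center_y = 228; radius = 32; color = 'blue'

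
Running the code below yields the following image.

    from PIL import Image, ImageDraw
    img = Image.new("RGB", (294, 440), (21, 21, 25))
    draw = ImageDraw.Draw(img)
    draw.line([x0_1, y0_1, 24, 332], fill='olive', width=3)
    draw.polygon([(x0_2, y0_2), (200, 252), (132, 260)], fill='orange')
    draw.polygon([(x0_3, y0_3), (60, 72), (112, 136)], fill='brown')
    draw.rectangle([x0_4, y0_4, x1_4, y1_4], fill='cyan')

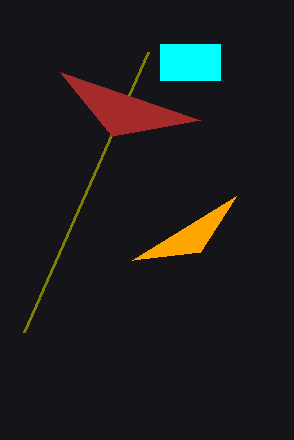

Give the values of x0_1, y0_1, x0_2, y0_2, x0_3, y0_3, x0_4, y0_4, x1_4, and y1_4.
x0_1 = 148
y0_1 = 52
x0_2 = 236
y0_2 = 196
x0_3 = 200
y0_3 = 120
x0_4 = 160
y0_4 = 44
x1_4 = 220
y1_4 = 80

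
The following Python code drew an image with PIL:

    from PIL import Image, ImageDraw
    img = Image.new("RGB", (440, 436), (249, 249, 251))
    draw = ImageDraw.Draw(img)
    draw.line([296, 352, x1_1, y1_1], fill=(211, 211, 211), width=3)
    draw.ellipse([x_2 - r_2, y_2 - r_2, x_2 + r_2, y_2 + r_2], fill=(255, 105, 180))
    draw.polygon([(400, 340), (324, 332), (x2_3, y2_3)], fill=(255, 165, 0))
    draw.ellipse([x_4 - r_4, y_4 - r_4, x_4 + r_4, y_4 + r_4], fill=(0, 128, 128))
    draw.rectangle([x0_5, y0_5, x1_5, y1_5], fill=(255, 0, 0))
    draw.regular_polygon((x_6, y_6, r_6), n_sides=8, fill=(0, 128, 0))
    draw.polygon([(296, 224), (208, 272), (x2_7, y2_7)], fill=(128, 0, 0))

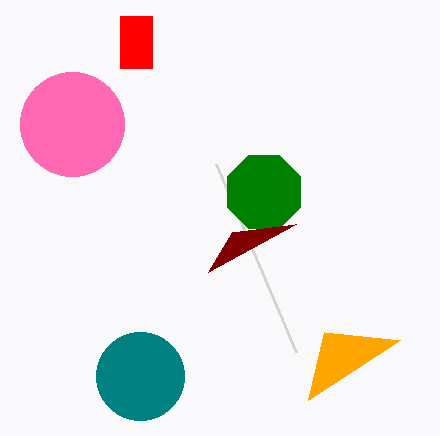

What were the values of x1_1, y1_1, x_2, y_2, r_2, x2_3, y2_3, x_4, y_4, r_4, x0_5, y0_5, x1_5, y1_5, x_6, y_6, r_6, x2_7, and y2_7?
x1_1 = 216, y1_1 = 164, x_2 = 72, y_2 = 124, r_2 = 52, x2_3 = 308, y2_3 = 400, x_4 = 140, y_4 = 376, r_4 = 44, x0_5 = 120, y0_5 = 16, x1_5 = 152, y1_5 = 68, x_6 = 264, y_6 = 192, r_6 = 40, x2_7 = 232, y2_7 = 232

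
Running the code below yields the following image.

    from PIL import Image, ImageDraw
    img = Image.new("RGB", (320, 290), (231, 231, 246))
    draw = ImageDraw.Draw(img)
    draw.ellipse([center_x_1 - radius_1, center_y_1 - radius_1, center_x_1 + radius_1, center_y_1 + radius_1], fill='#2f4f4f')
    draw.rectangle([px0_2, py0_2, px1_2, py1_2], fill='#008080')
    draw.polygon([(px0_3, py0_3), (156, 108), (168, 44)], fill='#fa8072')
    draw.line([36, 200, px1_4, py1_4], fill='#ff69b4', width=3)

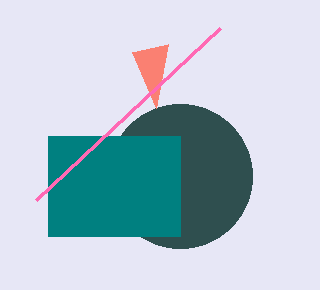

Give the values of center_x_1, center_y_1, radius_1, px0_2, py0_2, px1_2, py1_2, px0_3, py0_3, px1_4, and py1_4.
center_x_1 = 180; center_y_1 = 176; radius_1 = 72; px0_2 = 48; py0_2 = 136; px1_2 = 180; py1_2 = 236; px0_3 = 132; py0_3 = 52; px1_4 = 220; py1_4 = 28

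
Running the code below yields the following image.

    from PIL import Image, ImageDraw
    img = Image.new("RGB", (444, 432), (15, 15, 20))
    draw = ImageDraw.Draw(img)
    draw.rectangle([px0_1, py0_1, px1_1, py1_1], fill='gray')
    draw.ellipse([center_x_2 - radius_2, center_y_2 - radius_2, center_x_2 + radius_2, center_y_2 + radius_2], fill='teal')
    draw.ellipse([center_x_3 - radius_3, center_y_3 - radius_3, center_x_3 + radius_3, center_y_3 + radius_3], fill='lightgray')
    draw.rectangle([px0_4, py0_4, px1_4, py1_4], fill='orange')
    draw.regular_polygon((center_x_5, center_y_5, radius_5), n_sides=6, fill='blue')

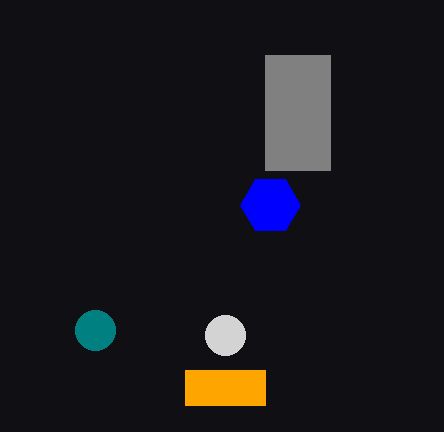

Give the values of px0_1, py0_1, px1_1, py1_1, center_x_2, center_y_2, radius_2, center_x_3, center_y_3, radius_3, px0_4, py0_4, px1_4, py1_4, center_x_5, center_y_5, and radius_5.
px0_1 = 265, py0_1 = 55, px1_1 = 330, py1_1 = 170, center_x_2 = 95, center_y_2 = 330, radius_2 = 20, center_x_3 = 225, center_y_3 = 335, radius_3 = 20, px0_4 = 185, py0_4 = 370, px1_4 = 265, py1_4 = 405, center_x_5 = 270, center_y_5 = 205, radius_5 = 30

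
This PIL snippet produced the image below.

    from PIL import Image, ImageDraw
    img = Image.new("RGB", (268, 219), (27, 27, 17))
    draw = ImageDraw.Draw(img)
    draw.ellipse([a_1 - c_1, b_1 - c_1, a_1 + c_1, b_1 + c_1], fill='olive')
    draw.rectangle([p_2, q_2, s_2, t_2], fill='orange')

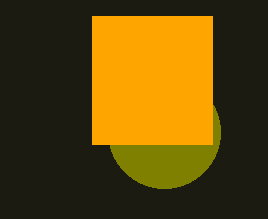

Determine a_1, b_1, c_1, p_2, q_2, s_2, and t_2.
a_1 = 164; b_1 = 132; c_1 = 56; p_2 = 92; q_2 = 16; s_2 = 212; t_2 = 144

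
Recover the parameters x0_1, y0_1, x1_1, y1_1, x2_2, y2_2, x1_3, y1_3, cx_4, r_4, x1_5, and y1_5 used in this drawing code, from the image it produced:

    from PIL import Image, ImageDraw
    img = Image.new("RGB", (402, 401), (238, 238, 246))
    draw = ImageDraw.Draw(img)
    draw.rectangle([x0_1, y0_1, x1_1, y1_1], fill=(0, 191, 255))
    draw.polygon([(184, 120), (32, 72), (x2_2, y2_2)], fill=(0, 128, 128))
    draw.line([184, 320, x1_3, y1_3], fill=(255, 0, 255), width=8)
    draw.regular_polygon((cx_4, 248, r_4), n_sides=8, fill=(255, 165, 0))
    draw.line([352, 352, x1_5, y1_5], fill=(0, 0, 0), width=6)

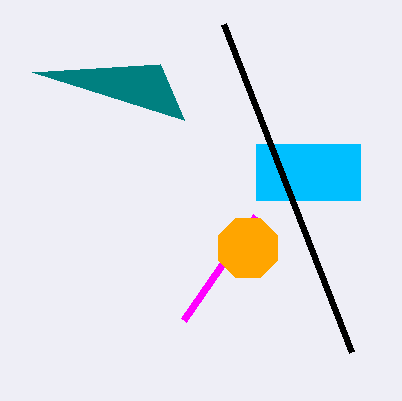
x0_1 = 256, y0_1 = 144, x1_1 = 360, y1_1 = 200, x2_2 = 160, y2_2 = 64, x1_3 = 256, y1_3 = 216, cx_4 = 248, r_4 = 32, x1_5 = 224, y1_5 = 24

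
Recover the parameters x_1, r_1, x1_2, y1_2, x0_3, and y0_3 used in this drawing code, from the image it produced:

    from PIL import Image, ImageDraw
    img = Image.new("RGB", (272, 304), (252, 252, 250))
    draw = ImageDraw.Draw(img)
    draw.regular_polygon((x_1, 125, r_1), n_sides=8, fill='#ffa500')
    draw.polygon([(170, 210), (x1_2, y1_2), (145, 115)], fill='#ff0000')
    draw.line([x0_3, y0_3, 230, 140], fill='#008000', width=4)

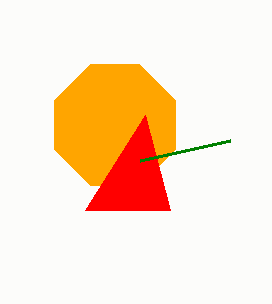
x_1 = 115; r_1 = 65; x1_2 = 85; y1_2 = 210; x0_3 = 140; y0_3 = 160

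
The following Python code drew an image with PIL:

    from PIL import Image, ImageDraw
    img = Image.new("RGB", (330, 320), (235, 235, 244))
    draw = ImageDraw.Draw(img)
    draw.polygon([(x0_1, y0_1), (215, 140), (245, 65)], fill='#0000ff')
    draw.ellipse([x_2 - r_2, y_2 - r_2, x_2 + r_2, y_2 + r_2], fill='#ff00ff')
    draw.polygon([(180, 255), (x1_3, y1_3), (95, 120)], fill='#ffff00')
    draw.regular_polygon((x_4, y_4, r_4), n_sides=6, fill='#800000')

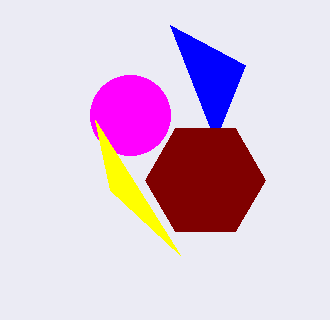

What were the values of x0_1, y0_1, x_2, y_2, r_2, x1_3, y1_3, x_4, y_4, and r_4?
x0_1 = 170, y0_1 = 25, x_2 = 130, y_2 = 115, r_2 = 40, x1_3 = 110, y1_3 = 190, x_4 = 205, y_4 = 180, r_4 = 60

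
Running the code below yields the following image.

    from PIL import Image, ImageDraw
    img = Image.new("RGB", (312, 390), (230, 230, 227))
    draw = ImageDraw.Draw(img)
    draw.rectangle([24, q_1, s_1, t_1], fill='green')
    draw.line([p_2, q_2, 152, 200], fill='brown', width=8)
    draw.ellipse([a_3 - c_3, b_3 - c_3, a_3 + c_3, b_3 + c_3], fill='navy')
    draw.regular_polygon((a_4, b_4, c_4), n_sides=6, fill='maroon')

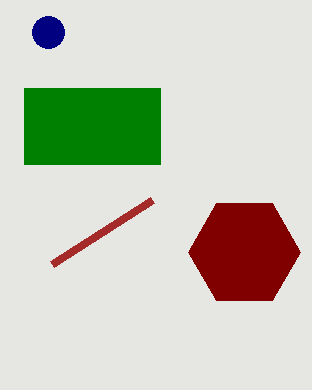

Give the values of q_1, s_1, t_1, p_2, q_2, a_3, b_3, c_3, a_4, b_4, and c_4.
q_1 = 88; s_1 = 160; t_1 = 164; p_2 = 52; q_2 = 264; a_3 = 48; b_3 = 32; c_3 = 16; a_4 = 244; b_4 = 252; c_4 = 56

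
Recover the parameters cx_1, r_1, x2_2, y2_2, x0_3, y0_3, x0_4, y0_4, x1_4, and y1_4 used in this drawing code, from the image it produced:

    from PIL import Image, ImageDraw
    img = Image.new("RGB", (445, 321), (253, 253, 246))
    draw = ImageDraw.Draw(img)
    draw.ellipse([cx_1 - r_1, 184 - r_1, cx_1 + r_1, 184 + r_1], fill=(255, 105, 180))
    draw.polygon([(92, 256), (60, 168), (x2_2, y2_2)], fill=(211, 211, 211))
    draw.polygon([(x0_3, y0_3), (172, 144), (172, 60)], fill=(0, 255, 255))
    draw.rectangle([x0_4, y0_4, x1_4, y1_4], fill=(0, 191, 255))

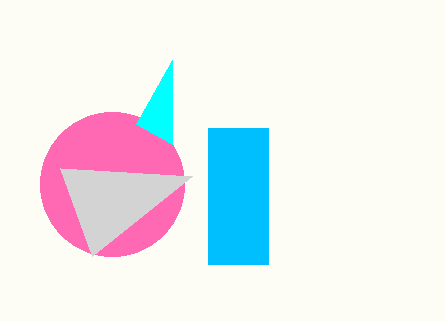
cx_1 = 112, r_1 = 72, x2_2 = 192, y2_2 = 176, x0_3 = 136, y0_3 = 124, x0_4 = 208, y0_4 = 128, x1_4 = 268, y1_4 = 264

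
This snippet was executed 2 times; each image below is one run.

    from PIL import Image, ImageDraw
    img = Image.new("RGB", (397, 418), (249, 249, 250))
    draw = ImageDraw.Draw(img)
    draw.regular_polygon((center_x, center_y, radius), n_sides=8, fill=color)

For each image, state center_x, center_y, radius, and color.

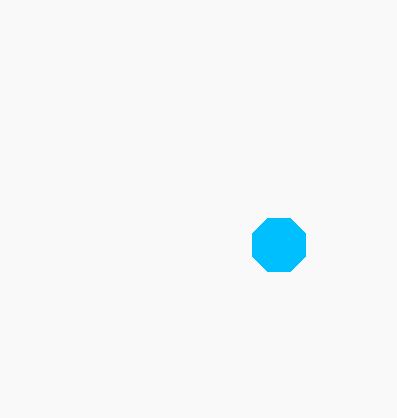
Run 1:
center_x = 279; center_y = 245; radius = 29; color = 'deepskyblue'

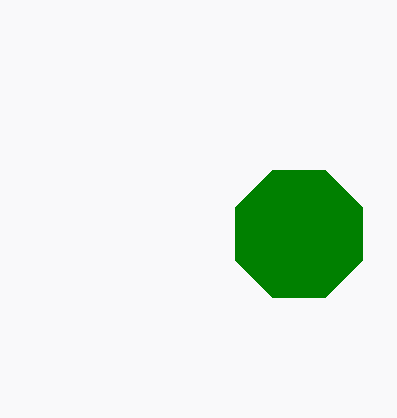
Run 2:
center_x = 299
center_y = 234
radius = 69
color = 'green'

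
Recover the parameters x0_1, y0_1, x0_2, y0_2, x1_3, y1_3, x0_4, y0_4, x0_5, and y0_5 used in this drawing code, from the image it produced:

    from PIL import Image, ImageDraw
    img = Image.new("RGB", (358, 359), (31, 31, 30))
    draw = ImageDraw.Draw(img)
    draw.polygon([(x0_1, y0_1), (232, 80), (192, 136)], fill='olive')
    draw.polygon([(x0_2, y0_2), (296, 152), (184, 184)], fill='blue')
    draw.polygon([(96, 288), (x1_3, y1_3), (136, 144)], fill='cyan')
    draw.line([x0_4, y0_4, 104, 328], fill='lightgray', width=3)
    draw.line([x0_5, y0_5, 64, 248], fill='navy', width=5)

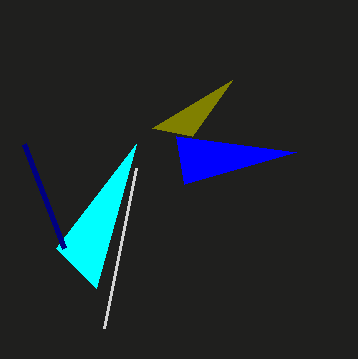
x0_1 = 152, y0_1 = 128, x0_2 = 176, y0_2 = 136, x1_3 = 56, y1_3 = 248, x0_4 = 136, y0_4 = 168, x0_5 = 24, y0_5 = 144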